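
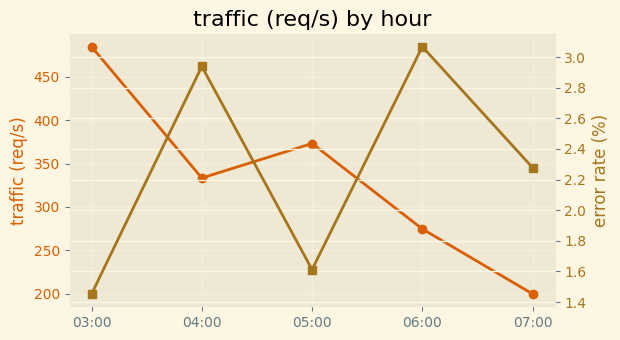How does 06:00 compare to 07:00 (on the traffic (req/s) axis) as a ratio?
06:00 ≈ 275, 07:00 ≈ 200; 275/200 ≈ 1.38.

≈ 1.38×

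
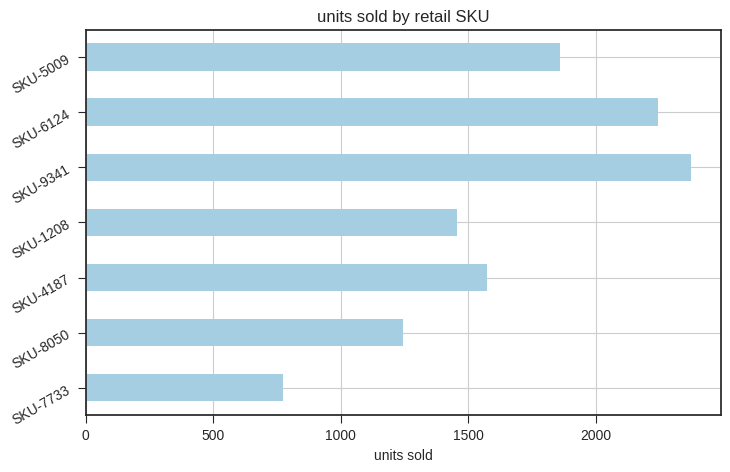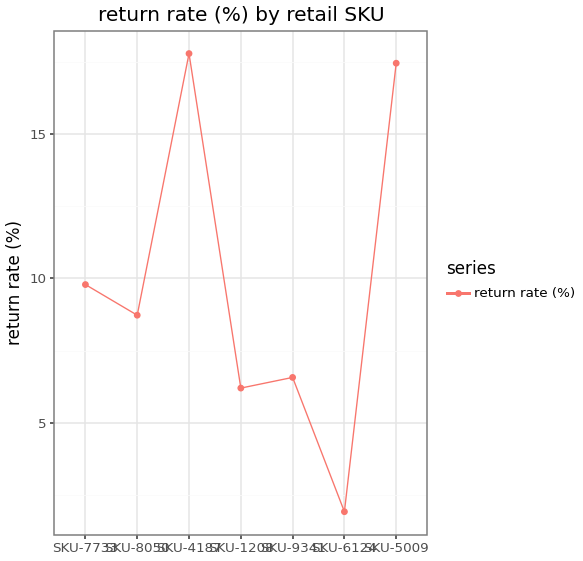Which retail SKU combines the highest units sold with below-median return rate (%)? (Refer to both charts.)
SKU-9341

Chart 2 median return rate (%) ≈ 8; below-median retail SKUs: SKU-1208, SKU-9341, SKU-6124. Among those, SKU-9341 has the highest units sold (≈ 2500).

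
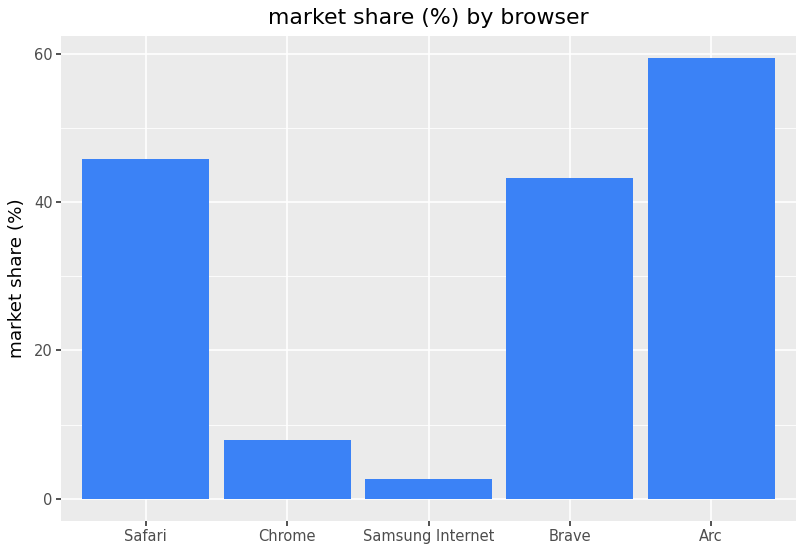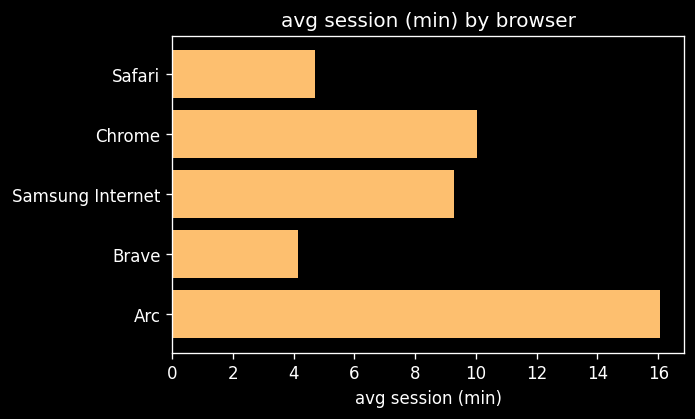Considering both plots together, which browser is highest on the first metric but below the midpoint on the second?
Chart 2 median avg session (min) ≈ 10; below-median browsers: Safari, Brave. Among those, Safari has the highest market share (%) (≈ 50).

Safari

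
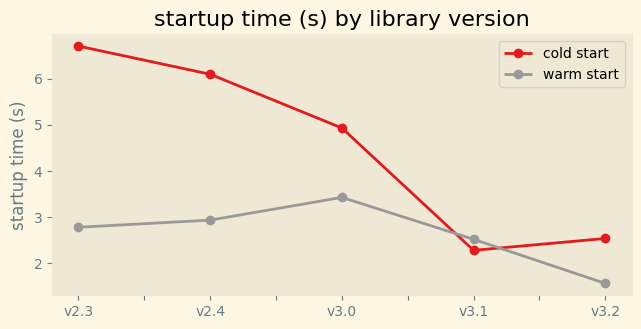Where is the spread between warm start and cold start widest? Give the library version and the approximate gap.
v2.3: warm start ≈ 3.0, cold start ≈ 6.5 → gap ≈ 3.5. Next-largest (v2.4) is only ≈ 3.0.

v2.3, ≈ 3.5 s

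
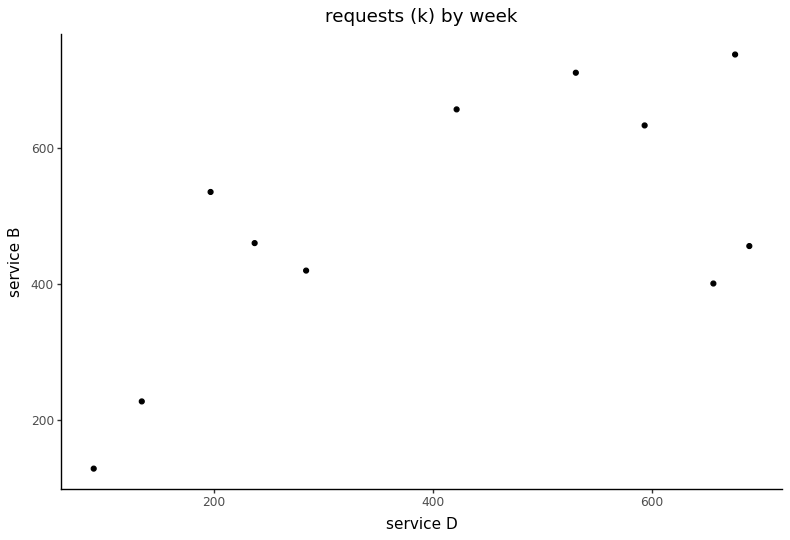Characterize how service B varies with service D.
Points are positively correlated; moderate (|r| ≈ 0.6).

positive, moderate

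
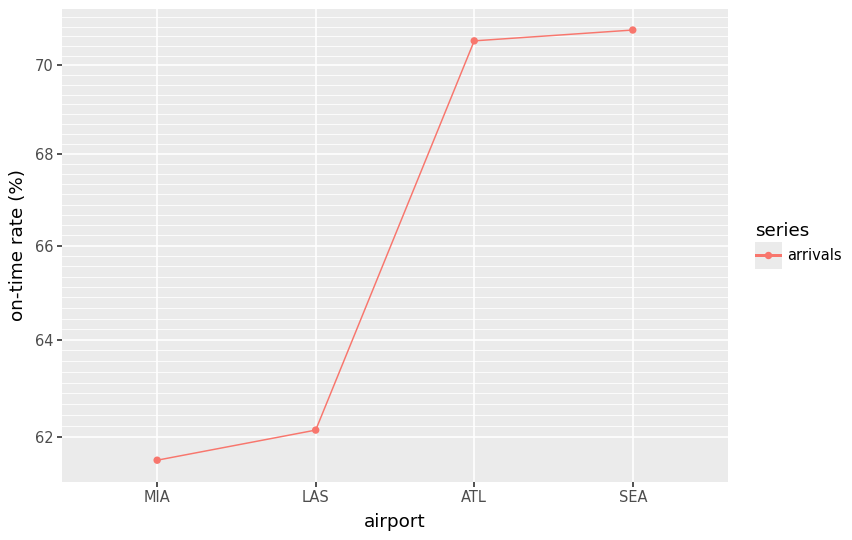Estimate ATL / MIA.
ATL ≈ 71, MIA ≈ 62; 71/62 ≈ 1.15.

≈ 1.15×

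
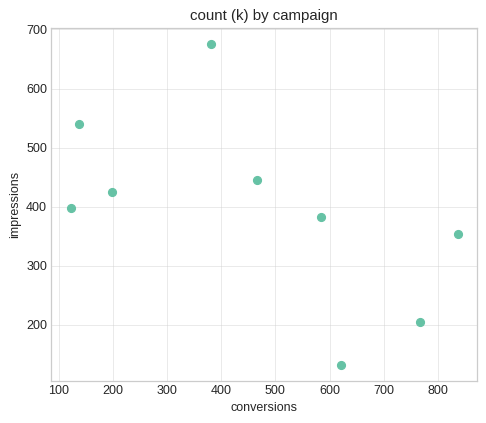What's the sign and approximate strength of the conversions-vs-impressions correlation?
negative, moderate

Points are negatively correlated; moderate (|r| ≈ 0.6).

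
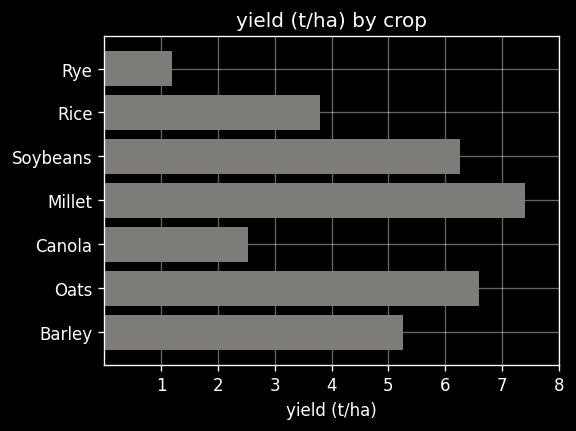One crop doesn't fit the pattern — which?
Rye

Rye ≈ 1; the rest sit between ≈ 3 and ≈ 7.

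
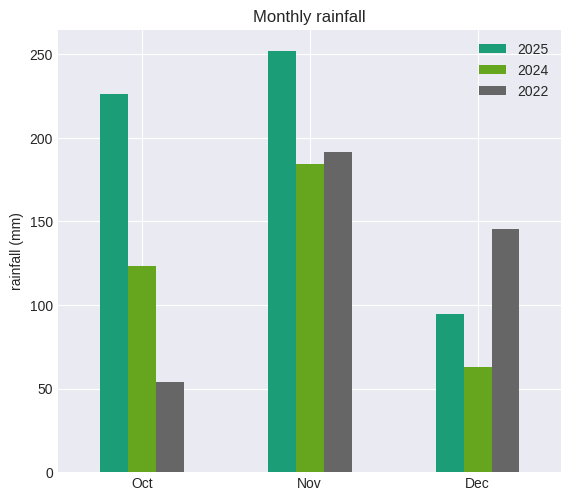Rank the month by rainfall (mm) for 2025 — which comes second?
Oct

Top 3 for 2025: Nov ≈ 250, Oct ≈ 225, Dec ≈ 100.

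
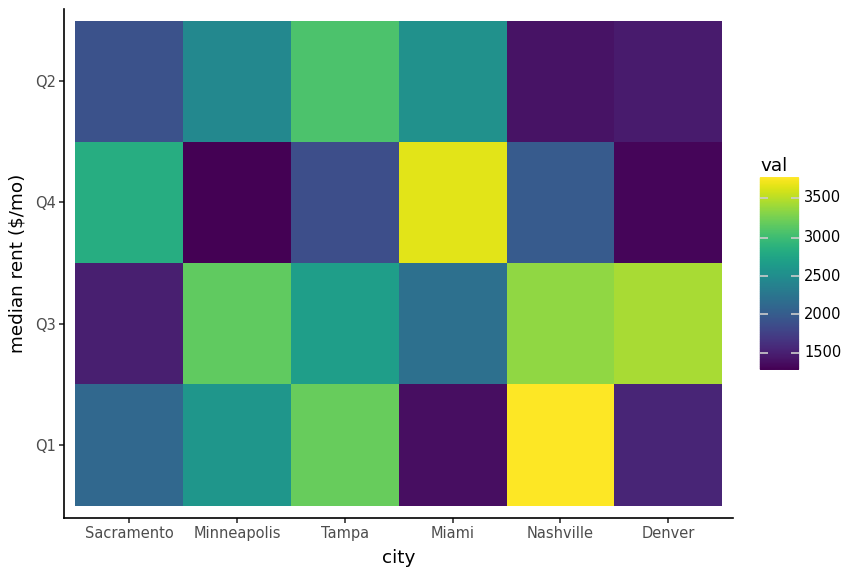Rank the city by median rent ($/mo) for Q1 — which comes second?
Tampa

Top 3 for Q1: Nashville ≈ 4000, Tampa ≈ 3000, Minneapolis ≈ 2500.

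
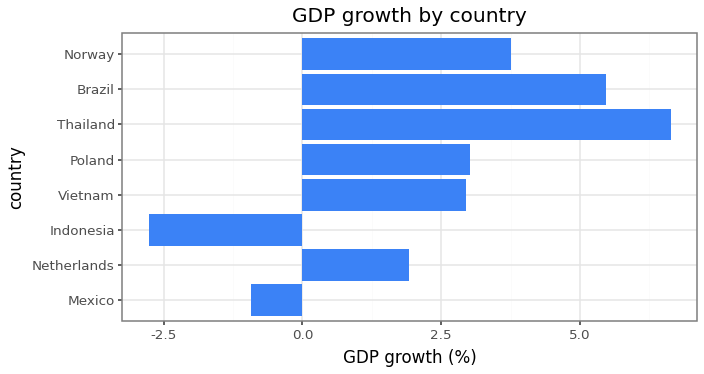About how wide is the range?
Max Thailand ≈ 7, min Indonesia ≈ -3; range ≈ 10.

≈ 10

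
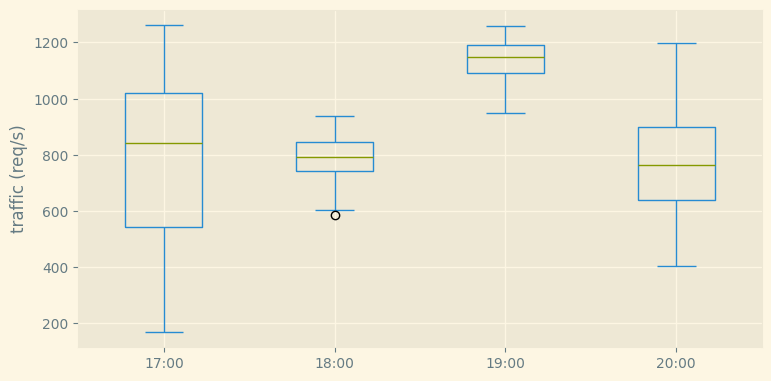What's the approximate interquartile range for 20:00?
Q3 ≈ 900, Q1 ≈ 650; IQR ≈ 250.

≈ 250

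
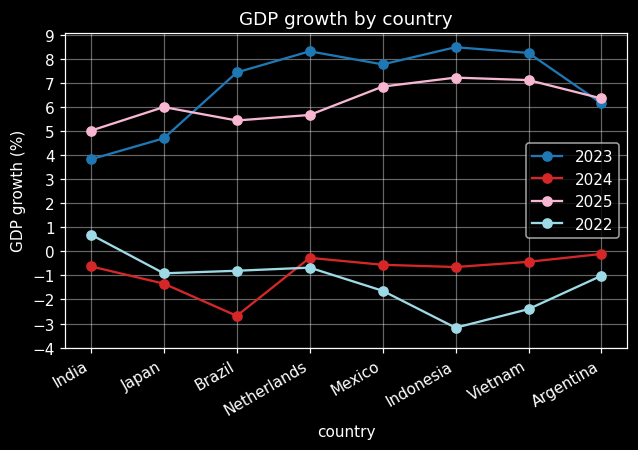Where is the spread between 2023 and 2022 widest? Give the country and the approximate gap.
Indonesia, ≈ 12 %

Indonesia: 2023 ≈ 9, 2022 ≈ -3 → gap ≈ 12. Next-largest (Vietnam) is only ≈ 10.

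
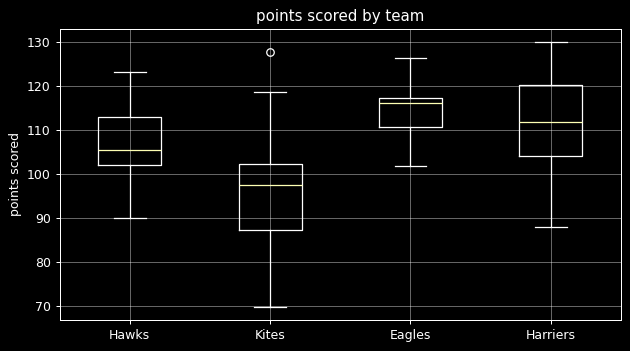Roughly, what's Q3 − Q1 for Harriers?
≈ 16

Q3 ≈ 120, Q1 ≈ 104; IQR ≈ 16.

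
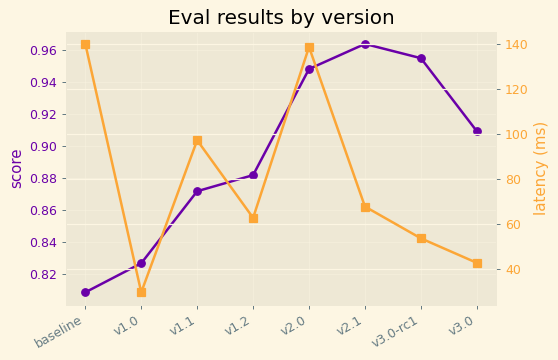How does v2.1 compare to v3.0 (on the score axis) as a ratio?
v2.1 ≈ 0.96, v3.0 ≈ 0.90; 0.96/0.90 ≈ 1.07.

≈ 1.07×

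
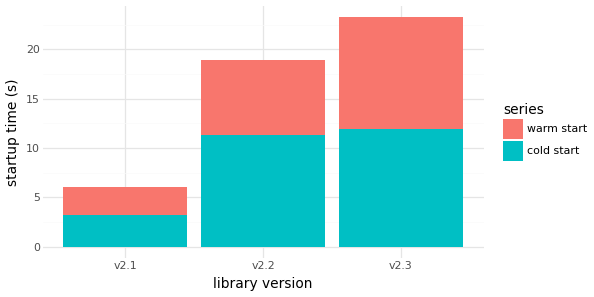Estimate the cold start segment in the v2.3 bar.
≈ 12

cold start top ≈ 12, bottom ≈ 0; segment ≈ 12.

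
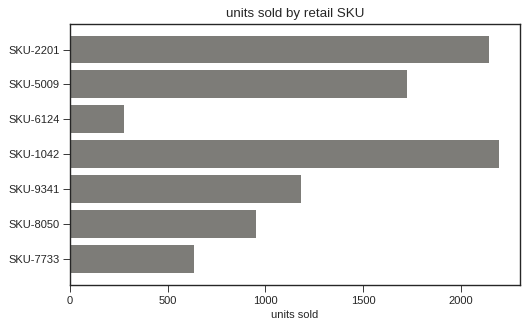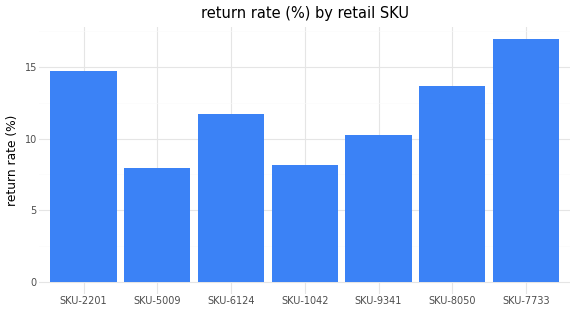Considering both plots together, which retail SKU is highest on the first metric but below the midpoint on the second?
Chart 2 median return rate (%) ≈ 12; below-median retail SKUs: SKU-5009, SKU-1042, SKU-9341. Among those, SKU-1042 has the highest units sold (≈ 2000).

SKU-1042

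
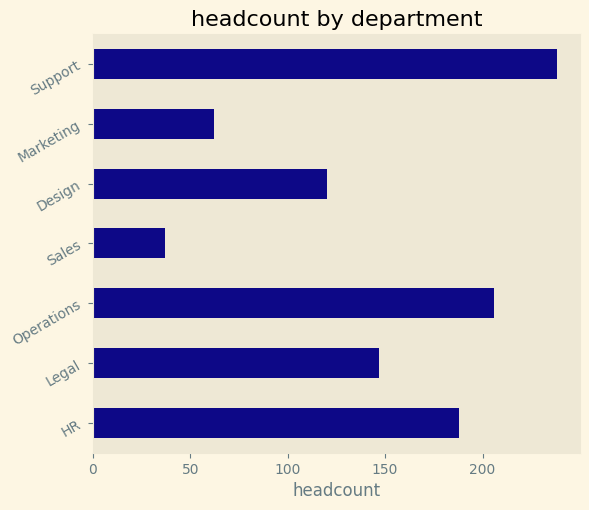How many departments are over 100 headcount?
Above 100: HR, Legal, Operations, Design, Support.

5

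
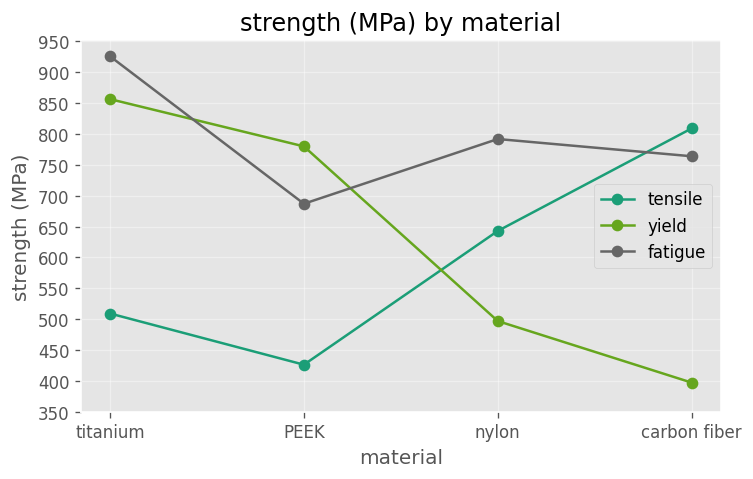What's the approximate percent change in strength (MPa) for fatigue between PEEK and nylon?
≈ +14.3%

PEEK ≈ 700, nylon ≈ 800; (800 − 700) / 700 ≈ +14.3%.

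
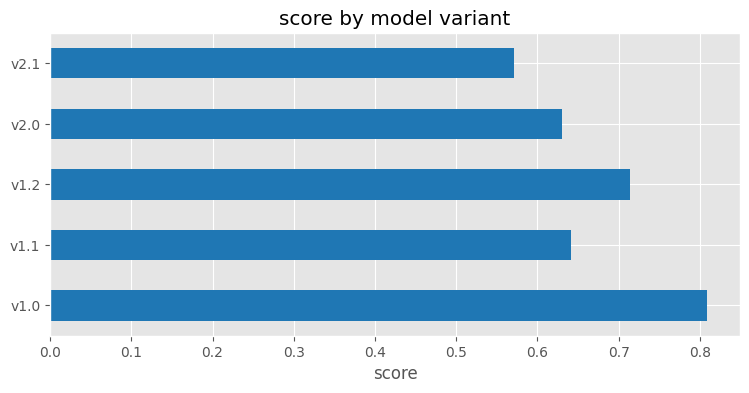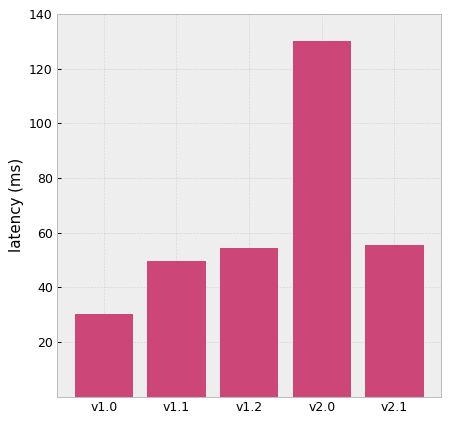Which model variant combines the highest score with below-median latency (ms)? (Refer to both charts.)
Chart 2 median latency (ms) ≈ 60; below-median model variants: v1.0, v1.1. Among those, v1.0 has the highest score (≈ 0.8).

v1.0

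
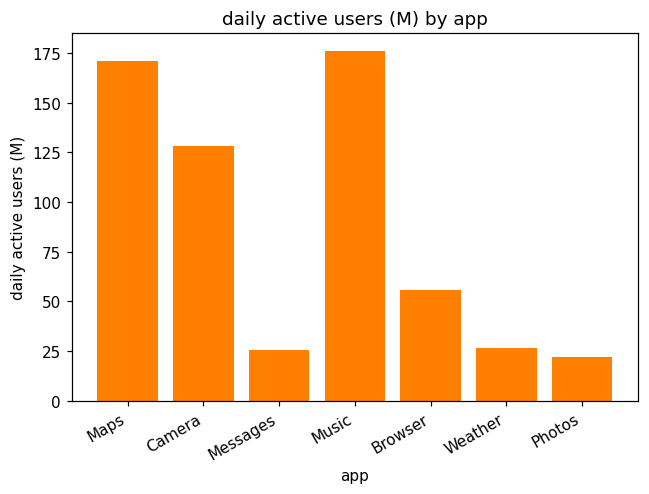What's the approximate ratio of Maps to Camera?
≈ 1.5×

Maps ≈ 180, Camera ≈ 120; 180/120 ≈ 1.5.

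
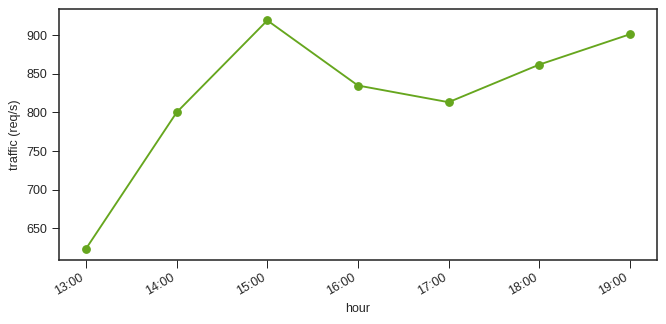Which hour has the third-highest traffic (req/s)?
18:00

Top 4: 15:00 ≈ 925, 19:00 ≈ 900, 18:00 ≈ 850, 16:00 ≈ 825.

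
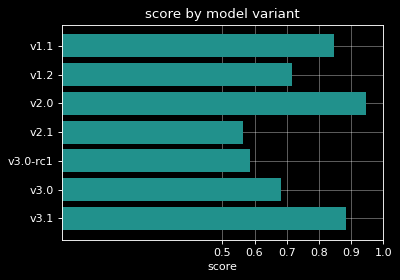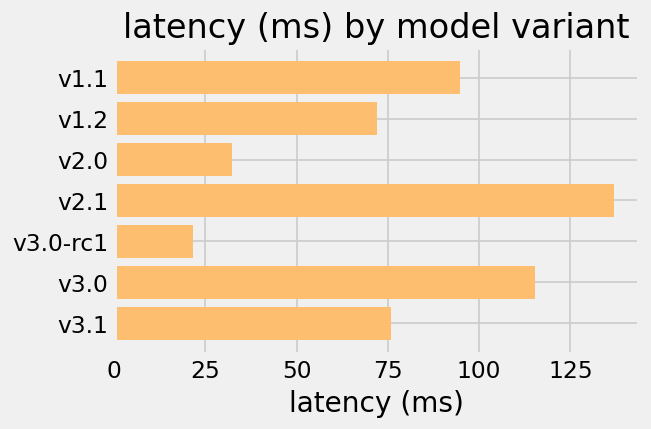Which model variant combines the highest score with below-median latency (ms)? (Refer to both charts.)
v2.0

Chart 2 median latency (ms) ≈ 80; below-median model variants: v1.2, v2.0, v3.0-rc1. Among those, v2.0 has the highest score (≈ 0.9).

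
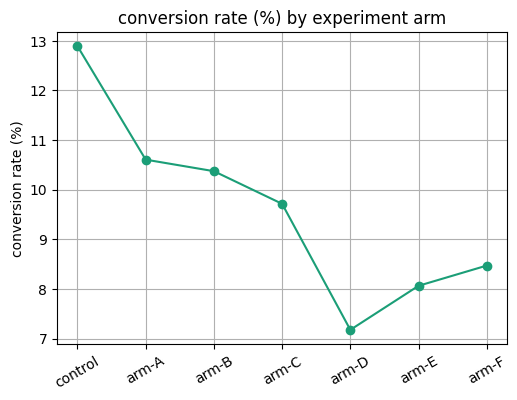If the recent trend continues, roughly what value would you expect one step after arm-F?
≈ 9.25

Last three: 7.0, 8.0, 8.5 → slope ≈ 0.75/step → next ≈ 9.25.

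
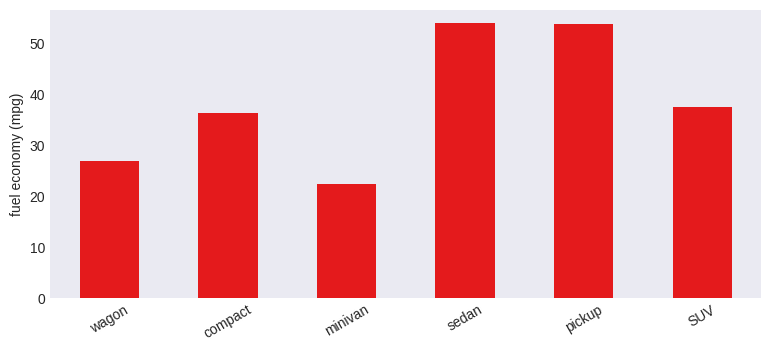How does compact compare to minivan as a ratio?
≈ 1.75×

compact ≈ 35, minivan ≈ 20; 35/20 ≈ 1.75.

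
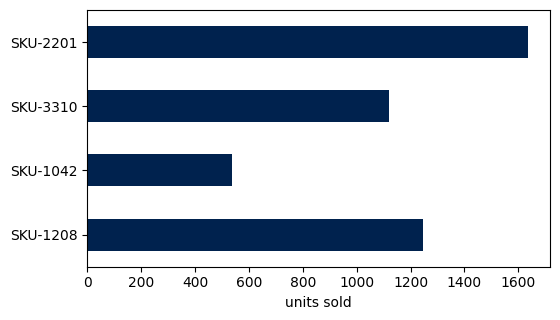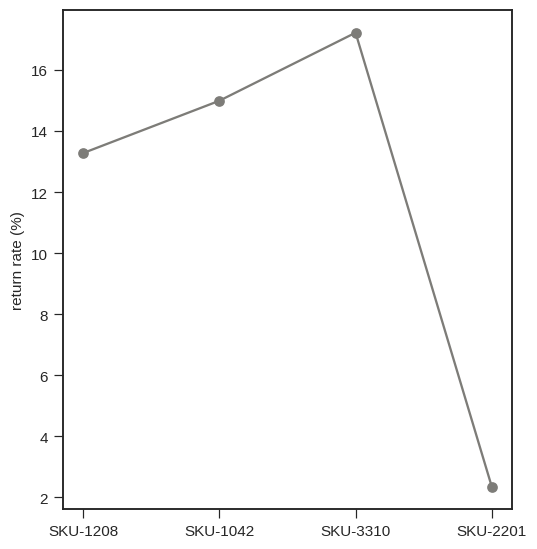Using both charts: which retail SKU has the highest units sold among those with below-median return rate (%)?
SKU-2201

Chart 2 median return rate (%) ≈ 14; below-median retail SKUs: SKU-1208, SKU-2201. Among those, SKU-2201 has the highest units sold (≈ 1600).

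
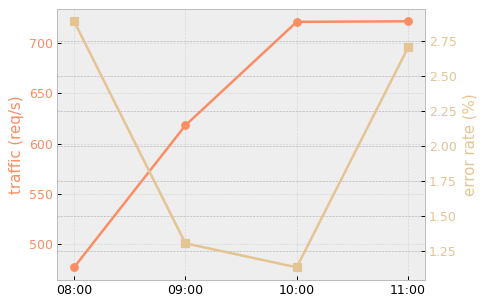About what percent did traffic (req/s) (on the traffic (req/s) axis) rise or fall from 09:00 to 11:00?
09:00 ≈ 625, 11:00 ≈ 725; (725 − 625) / 625 ≈ +16%.

≈ +16%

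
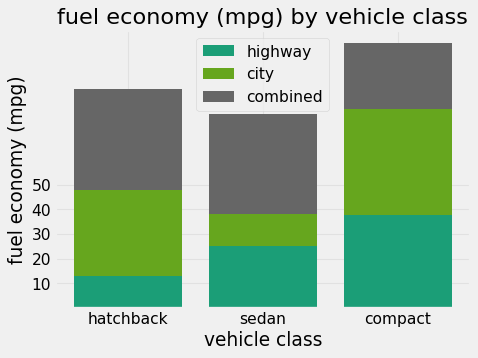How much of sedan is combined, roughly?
≈ 40

combined top ≈ 80, bottom ≈ 40; segment ≈ 40.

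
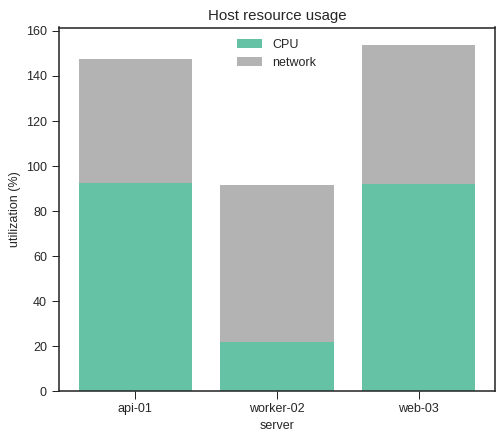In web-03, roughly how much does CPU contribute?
CPU top ≈ 100, bottom ≈ 0; segment ≈ 100.

≈ 100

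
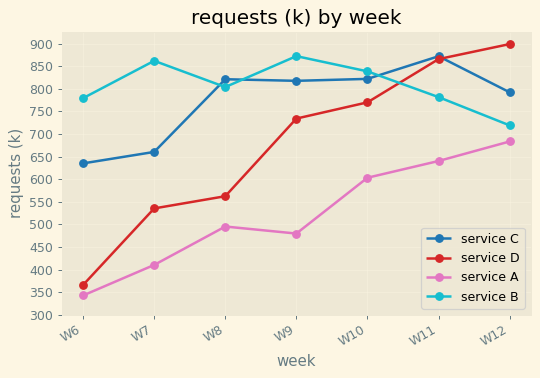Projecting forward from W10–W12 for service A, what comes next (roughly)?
≈ 750

Last three: 600, 650, 700 → slope ≈ 50/step → next ≈ 750.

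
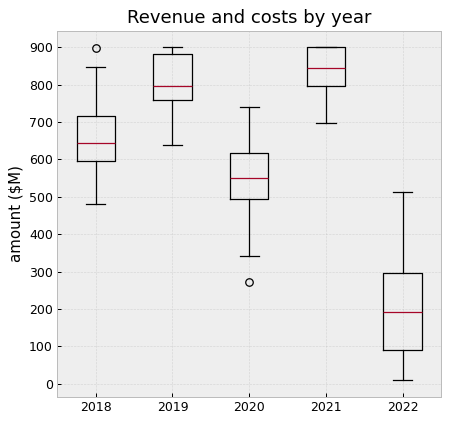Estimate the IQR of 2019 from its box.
≈ 100

Q3 ≈ 900, Q1 ≈ 800; IQR ≈ 100.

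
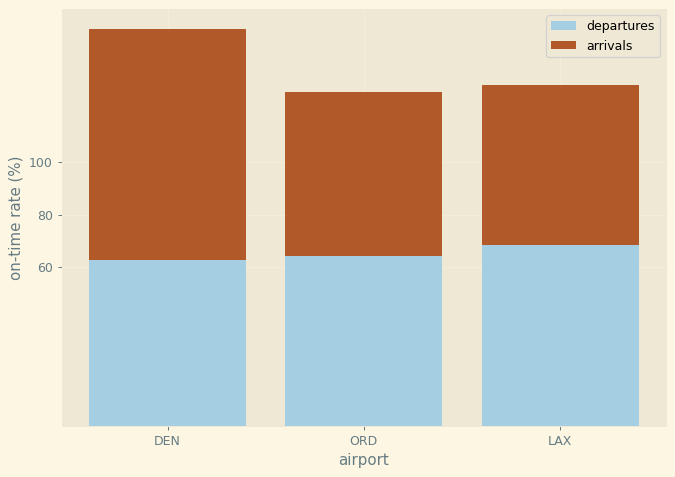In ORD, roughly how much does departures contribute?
departures top ≈ 60, bottom ≈ 0; segment ≈ 60.

≈ 60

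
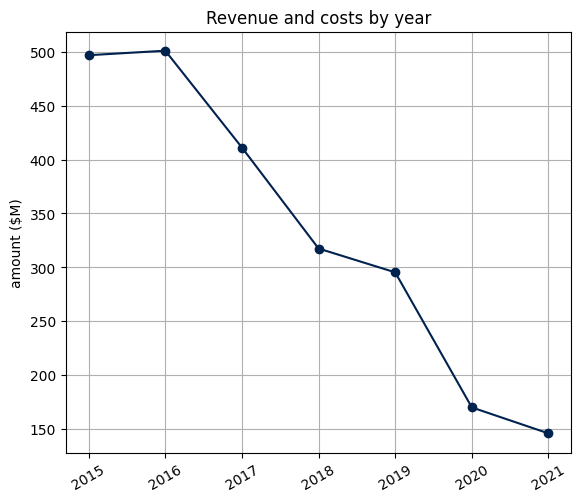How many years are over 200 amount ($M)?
5

Above 200: 2015, 2016, 2017, 2018, 2019.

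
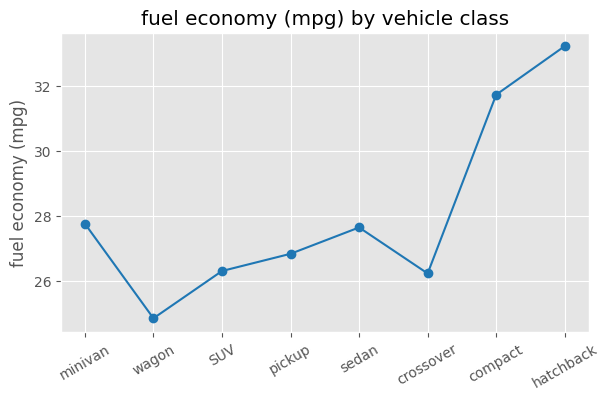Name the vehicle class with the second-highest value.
compact

Top 3: hatchback ≈ 33, compact ≈ 32, minivan ≈ 28.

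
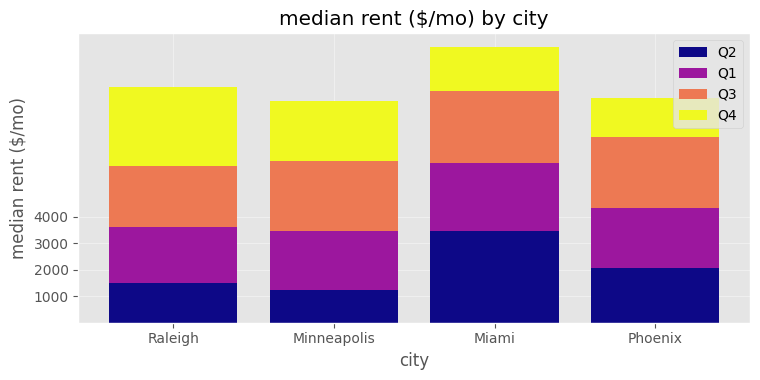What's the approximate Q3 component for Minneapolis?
Q3 top ≈ 6000, bottom ≈ 3000; segment ≈ 3000.

≈ 3000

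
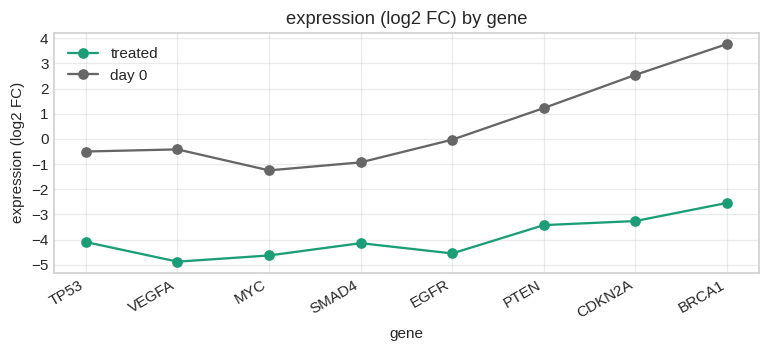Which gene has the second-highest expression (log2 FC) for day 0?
CDKN2A

Top 3 for day 0: BRCA1 ≈ 4, CDKN2A ≈ 3, PTEN ≈ 1.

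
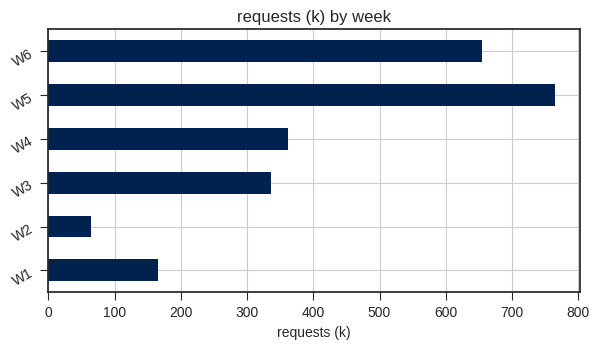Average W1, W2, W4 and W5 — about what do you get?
≈ 375

(200 + 100 + 400 + 800) / 4 ≈ 375.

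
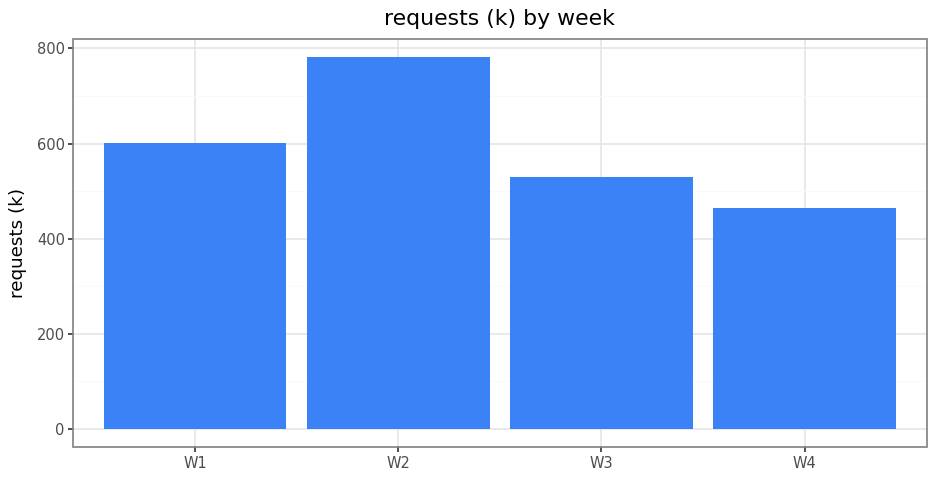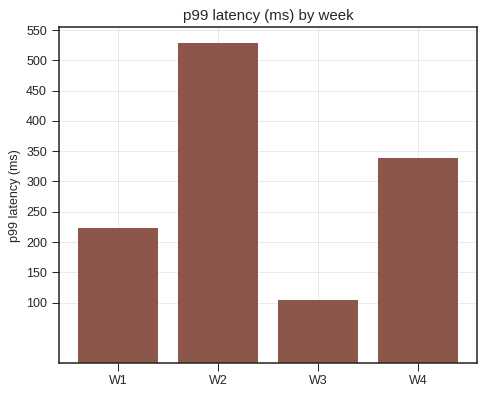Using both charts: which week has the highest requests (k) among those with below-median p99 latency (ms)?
W1

Chart 2 median p99 latency (ms) ≈ 300; below-median weeks: W1, W3. Among those, W1 has the highest requests (k) (≈ 600).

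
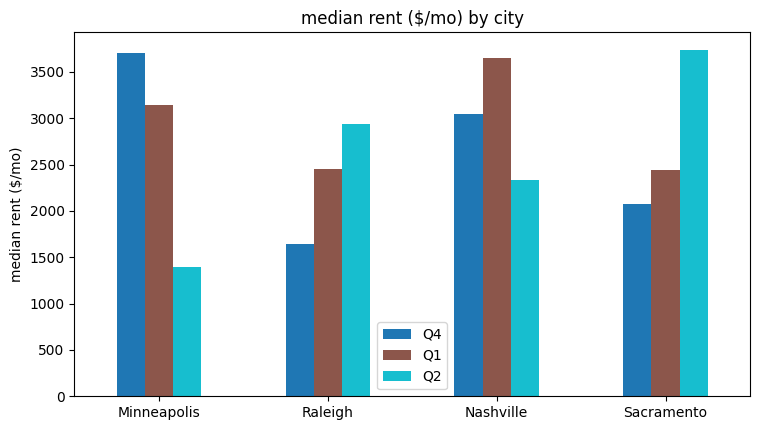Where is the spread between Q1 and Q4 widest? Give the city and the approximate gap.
Raleigh, ≈ 1000 $/mo

Raleigh: Q1 ≈ 2500, Q4 ≈ 1500 → gap ≈ 1000. Next-largest (Nashville) is only ≈ 500.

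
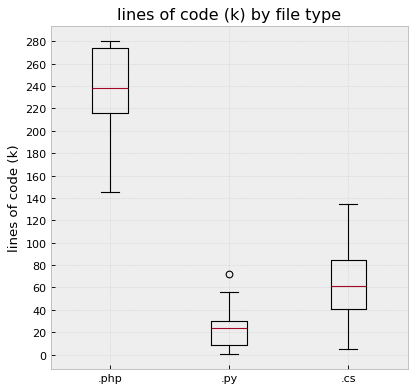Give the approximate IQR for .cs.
≈ 40

Q3 ≈ 80, Q1 ≈ 40; IQR ≈ 40.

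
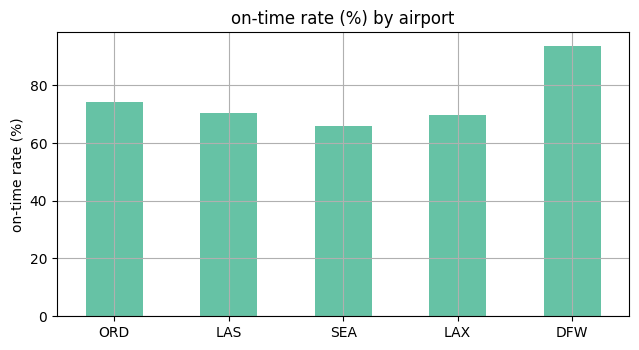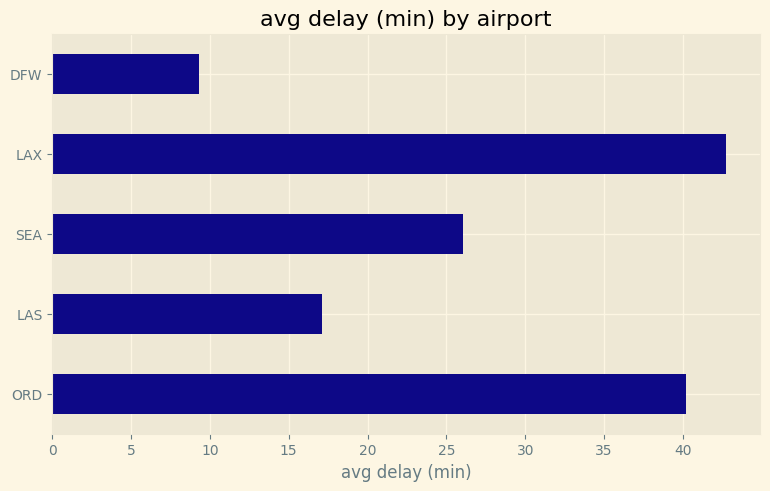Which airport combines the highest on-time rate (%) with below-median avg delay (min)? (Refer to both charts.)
Chart 2 median avg delay (min) ≈ 25; below-median airports: LAS, DFW. Among those, DFW has the highest on-time rate (%) (≈ 90).

DFW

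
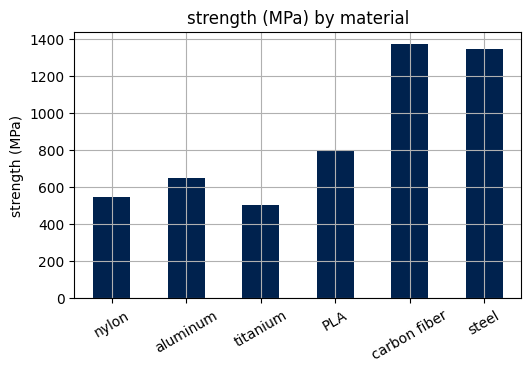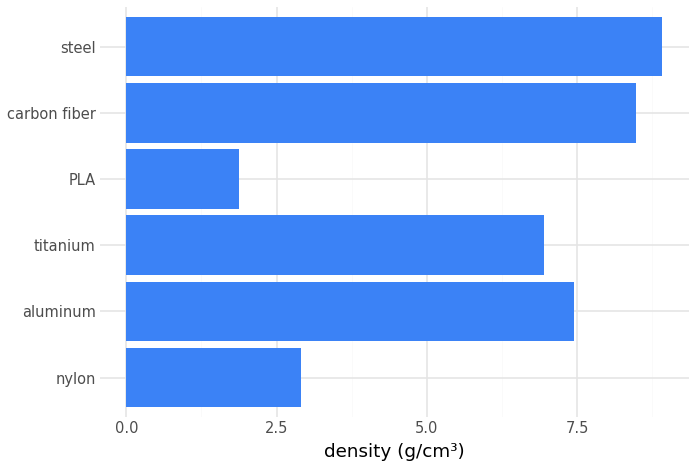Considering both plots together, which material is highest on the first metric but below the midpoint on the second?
PLA

Chart 2 median density (g/cm³) ≈ 7; below-median materials: nylon, titanium, PLA. Among those, PLA has the highest strength (MPa) (≈ 800).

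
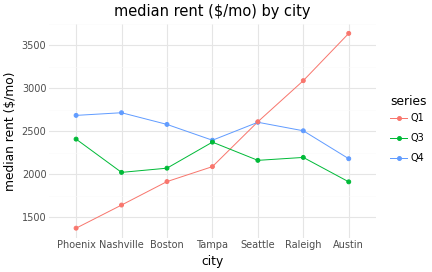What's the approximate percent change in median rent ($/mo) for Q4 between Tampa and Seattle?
Tampa ≈ 2400, Seattle ≈ 2600; (2600 − 2400) / 2400 ≈ +8.3%.

≈ +8.3%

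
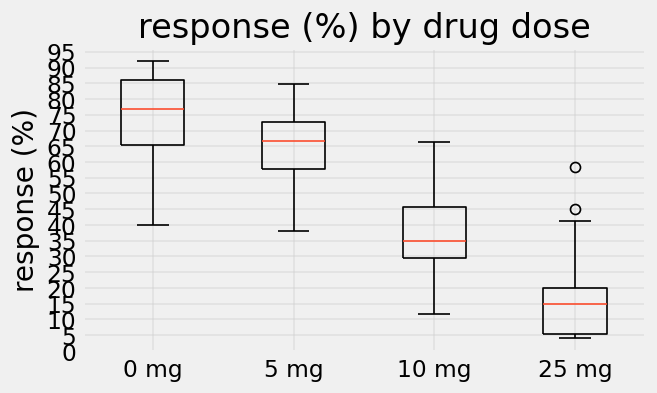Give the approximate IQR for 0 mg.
Q3 ≈ 85, Q1 ≈ 65; IQR ≈ 20.

≈ 20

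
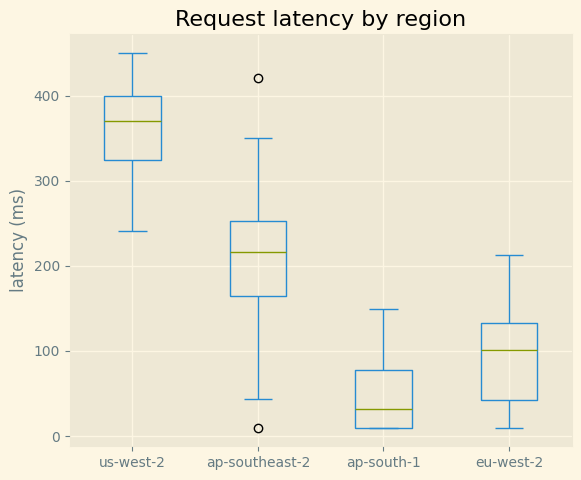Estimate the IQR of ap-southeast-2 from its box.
≈ 100

Q3 ≈ 250, Q1 ≈ 150; IQR ≈ 100.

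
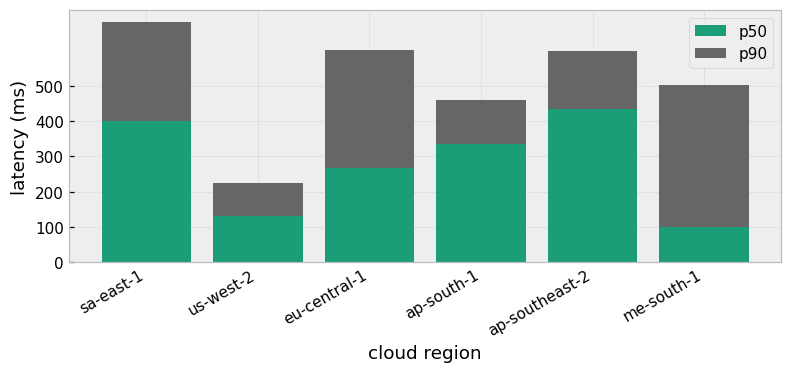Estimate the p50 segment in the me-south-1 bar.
p50 top ≈ 100, bottom ≈ 0; segment ≈ 100.

≈ 100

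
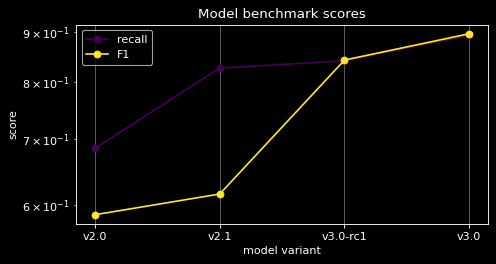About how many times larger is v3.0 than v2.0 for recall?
≈ 1.29×

v3.0 ≈ 0.90, v2.0 ≈ 0.70; 0.90/0.70 ≈ 1.29.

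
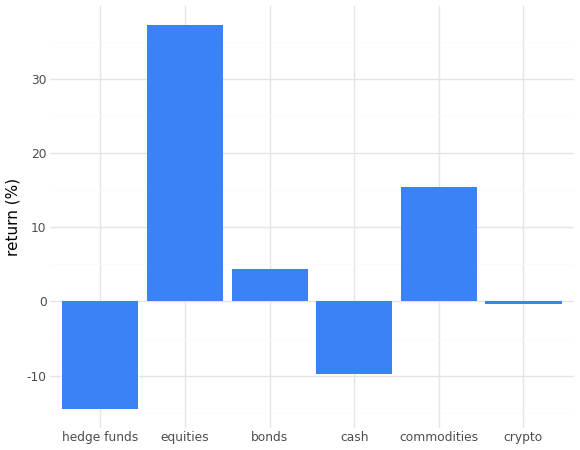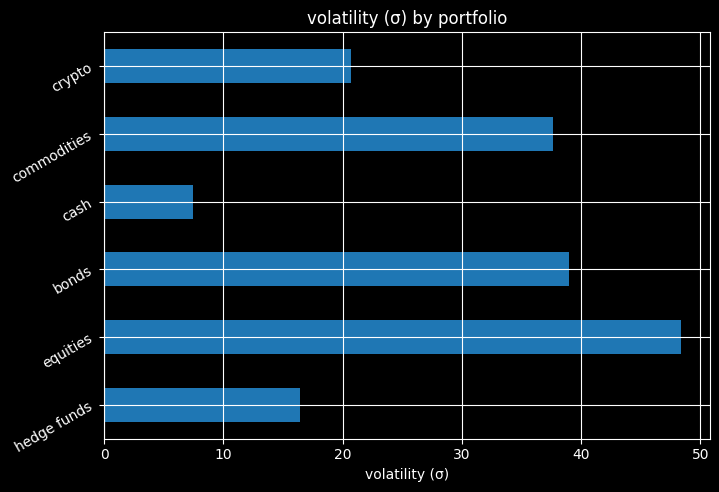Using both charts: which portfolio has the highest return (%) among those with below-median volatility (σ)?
crypto

Chart 2 median volatility (σ) ≈ 30; below-median portfolios: hedge funds, cash, crypto. Among those, crypto has the highest return (%) (≈ 0).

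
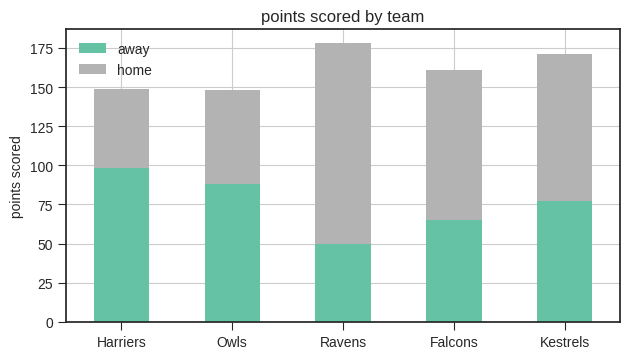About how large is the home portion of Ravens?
≈ 140

home top ≈ 180, bottom ≈ 40; segment ≈ 140.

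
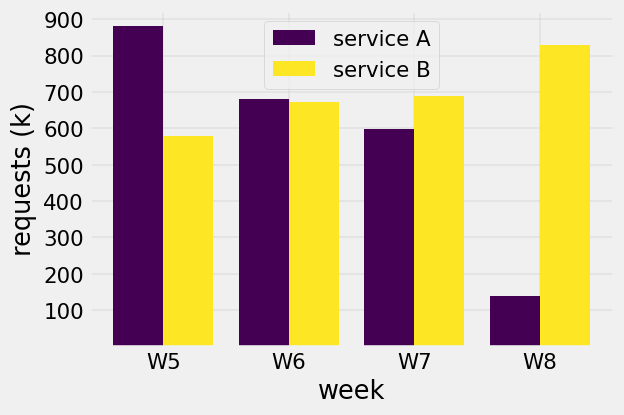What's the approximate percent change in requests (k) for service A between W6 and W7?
W6 ≈ 700, W7 ≈ 600; (600 − 700) / 700 ≈ -14.3%.

≈ -14.3%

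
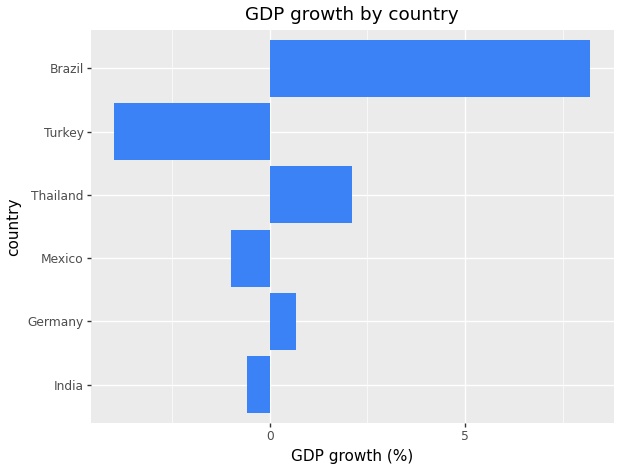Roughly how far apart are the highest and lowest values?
≈ 12

Max Brazil ≈ 8, min Turkey ≈ -4; range ≈ 12.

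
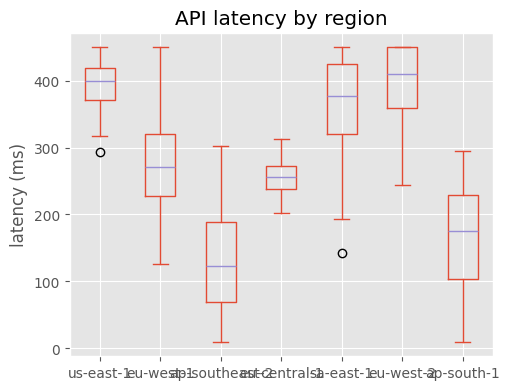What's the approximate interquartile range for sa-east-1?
Q3 ≈ 425, Q1 ≈ 325; IQR ≈ 100.

≈ 100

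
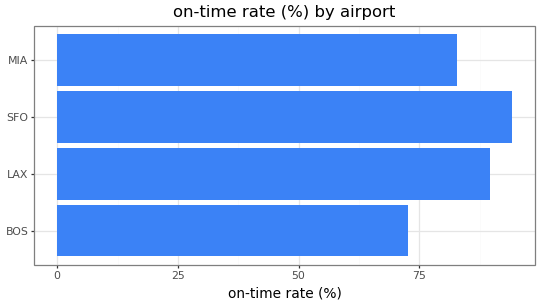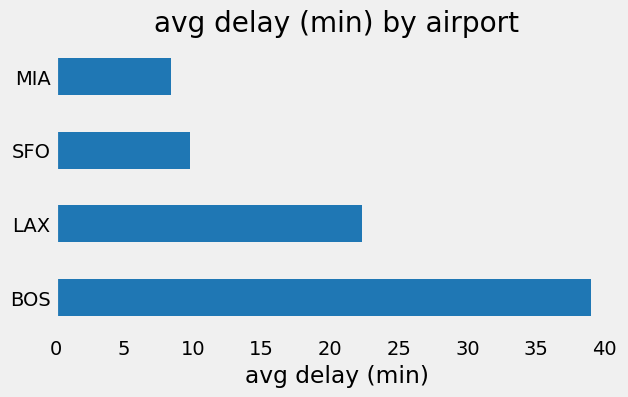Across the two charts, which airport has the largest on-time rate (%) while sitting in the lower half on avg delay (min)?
Chart 2 median avg delay (min) ≈ 15; below-median airports: SFO, MIA. Among those, SFO has the highest on-time rate (%) (≈ 90).

SFO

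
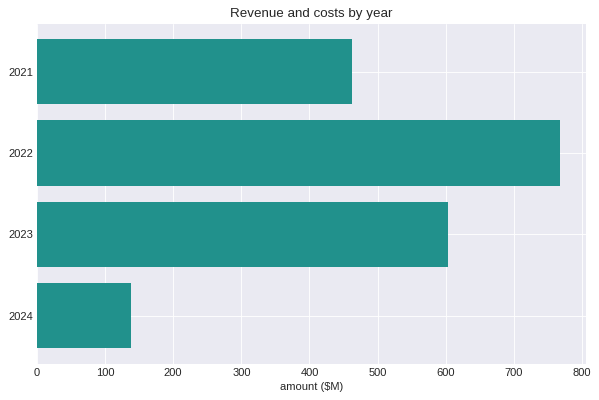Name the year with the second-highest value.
2023

Top 3: 2022 ≈ 800, 2023 ≈ 600, 2021 ≈ 500.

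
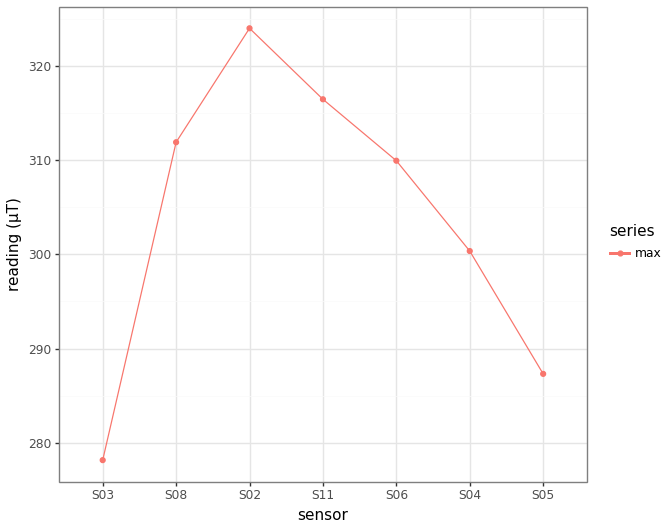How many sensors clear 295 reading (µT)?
Above 295: S08, S02, S11, S06, S04.

5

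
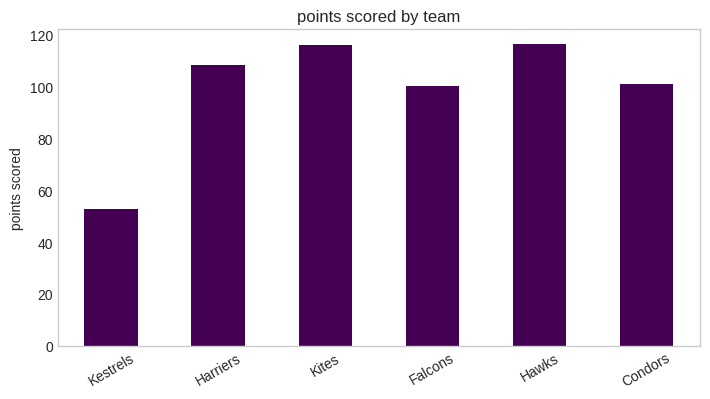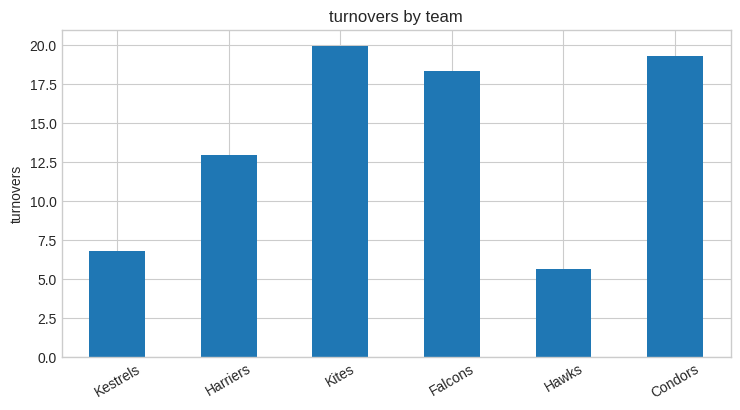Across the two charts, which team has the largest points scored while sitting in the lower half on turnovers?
Chart 2 median turnovers ≈ 16; below-median teams: Kestrels, Harriers, Hawks. Among those, Hawks has the highest points scored (≈ 120).

Hawks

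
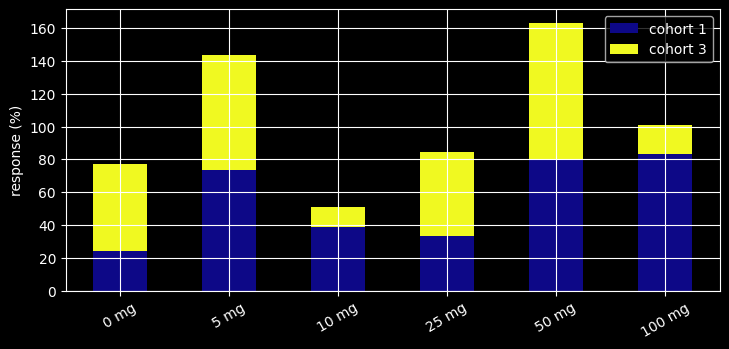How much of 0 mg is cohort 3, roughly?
cohort 3 top ≈ 80, bottom ≈ 20; segment ≈ 60.

≈ 60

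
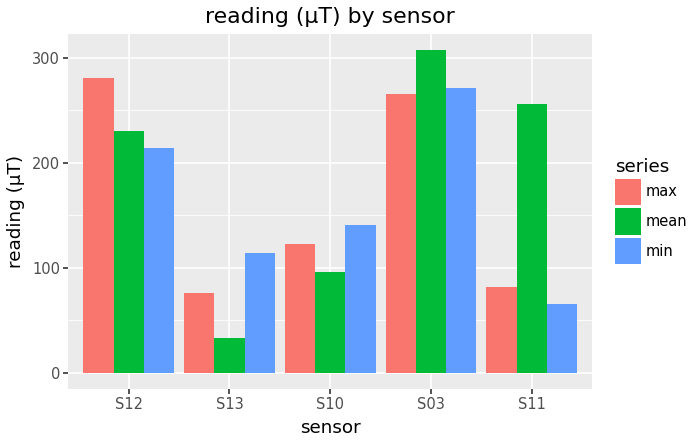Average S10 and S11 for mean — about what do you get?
(100 + 250) / 2 ≈ 175.

≈ 175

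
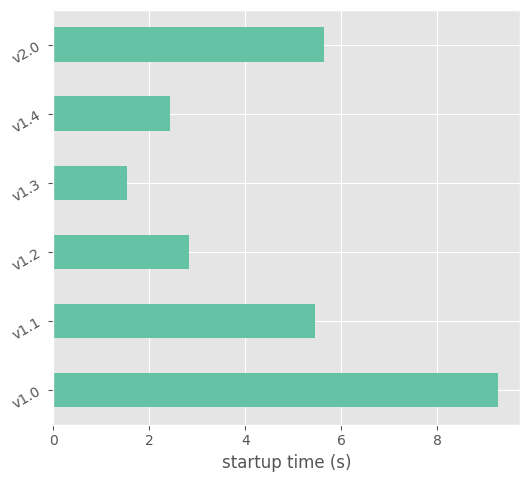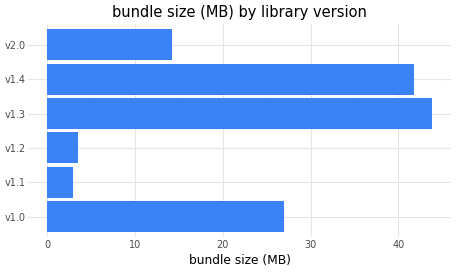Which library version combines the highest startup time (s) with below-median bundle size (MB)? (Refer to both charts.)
Chart 2 median bundle size (MB) ≈ 20; below-median library versions: v1.1, v1.2, v2.0. Among those, v2.0 has the highest startup time (s) (≈ 6).

v2.0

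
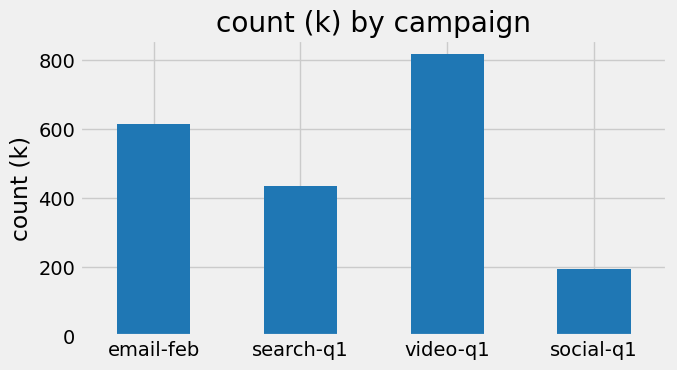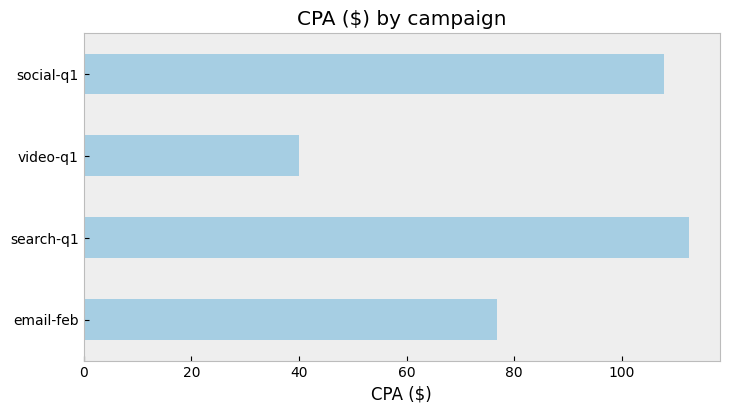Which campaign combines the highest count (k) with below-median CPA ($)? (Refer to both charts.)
video-q1

Chart 2 median CPA ($) ≈ 100; below-median campaigns: email-feb, video-q1. Among those, video-q1 has the highest count (k) (≈ 800).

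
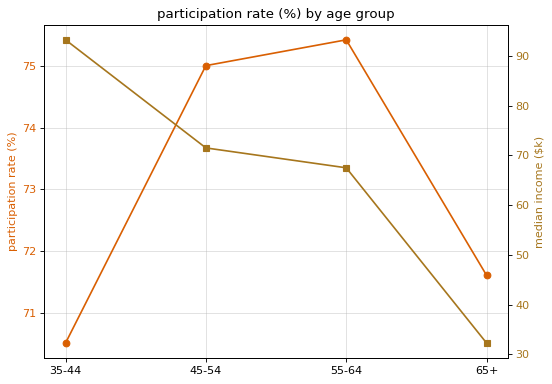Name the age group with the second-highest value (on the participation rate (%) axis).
Top 3 (on the participation rate (%) axis): 55-64 ≈ 75.5, 45-54 ≈ 75.0, 65+ ≈ 71.5.

45-54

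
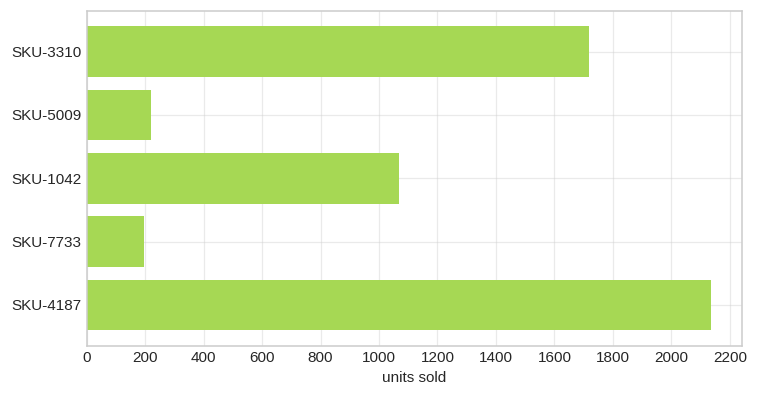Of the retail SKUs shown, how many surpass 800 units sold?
3

Above 800: SKU-3310, SKU-1042, SKU-4187.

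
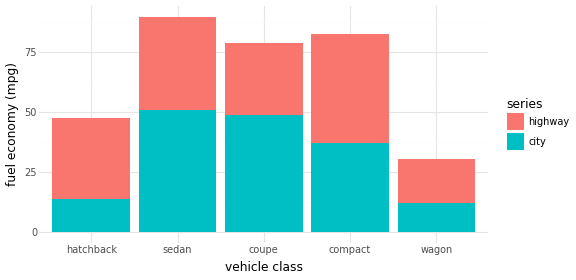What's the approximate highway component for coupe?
highway top ≈ 80, bottom ≈ 50; segment ≈ 30.

≈ 30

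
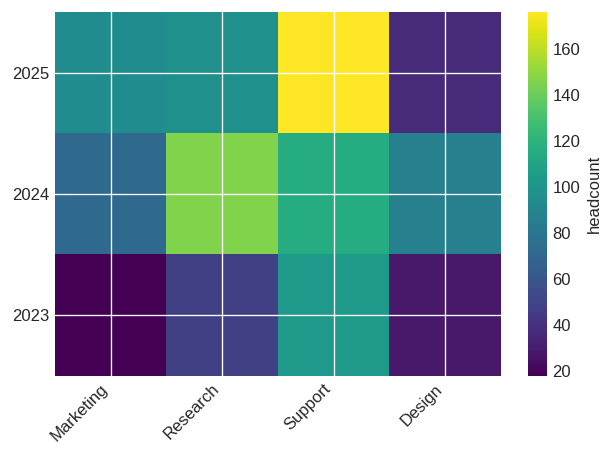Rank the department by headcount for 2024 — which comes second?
Top 3 for 2024: Research ≈ 140, Support ≈ 120, Design ≈ 80.

Support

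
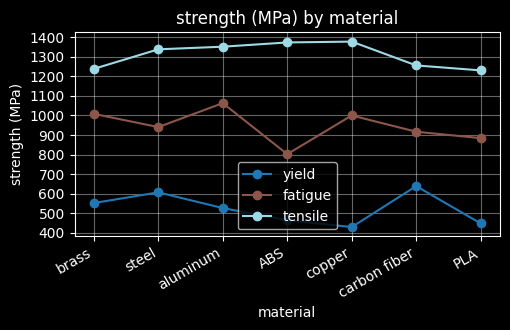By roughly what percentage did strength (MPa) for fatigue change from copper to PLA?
≈ -10%

copper ≈ 1000, PLA ≈ 900; (900 − 1000) / 1000 ≈ -10%.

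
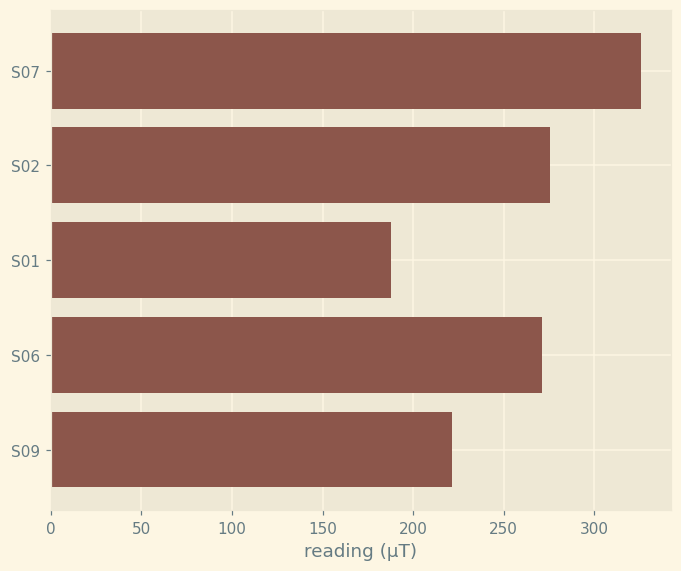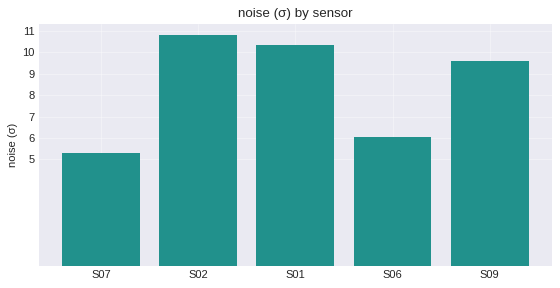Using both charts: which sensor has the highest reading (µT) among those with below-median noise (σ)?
Chart 2 median noise (σ) ≈ 10; below-median sensors: S07, S06. Among those, S07 has the highest reading (µT) (≈ 350).

S07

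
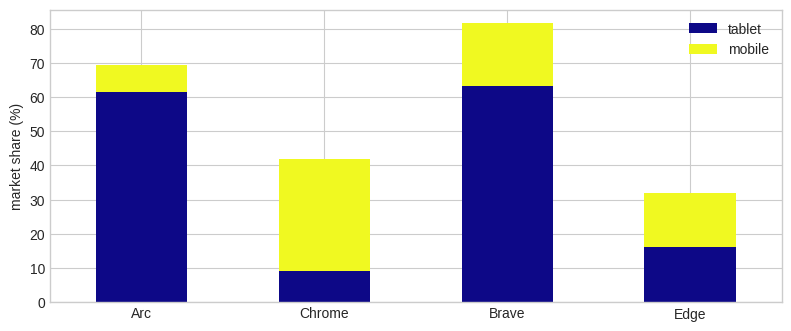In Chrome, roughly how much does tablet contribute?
tablet top ≈ 10, bottom ≈ 0; segment ≈ 10.

≈ 10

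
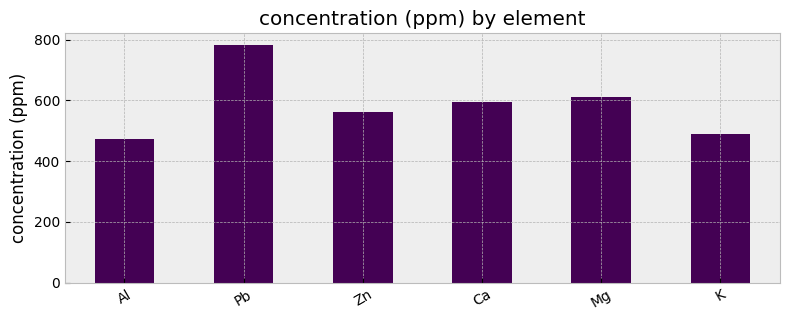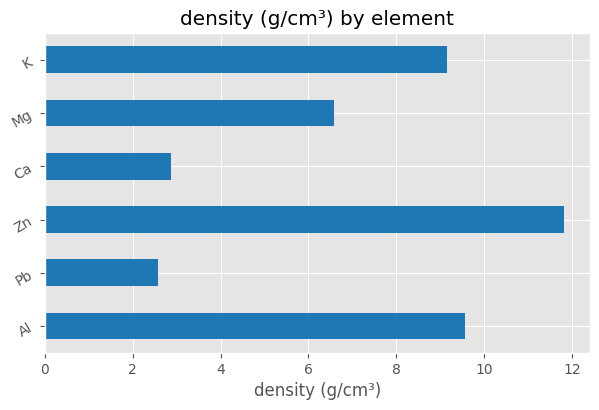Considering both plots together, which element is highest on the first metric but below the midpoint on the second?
Chart 2 median density (g/cm³) ≈ 8; below-median elements: Pb, Ca, Mg. Among those, Pb has the highest concentration (ppm) (≈ 800).

Pb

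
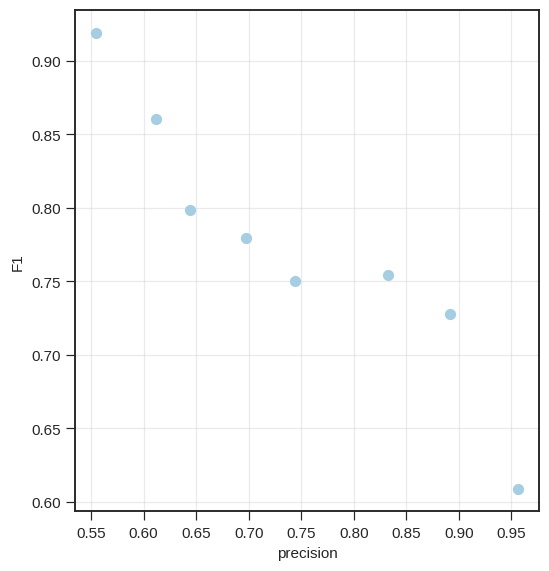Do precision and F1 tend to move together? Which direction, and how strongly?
negative, strong

Points are negatively correlated; strong (|r| ≈ 0.9).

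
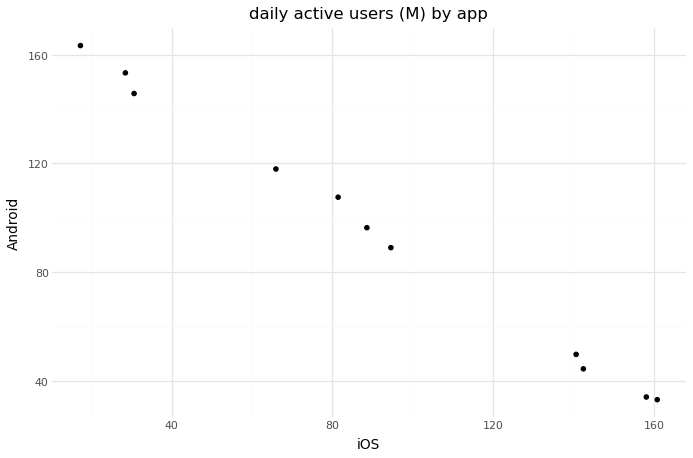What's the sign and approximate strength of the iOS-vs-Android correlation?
Points are negatively correlated; strong (|r| ≈ 1.0).

negative, strong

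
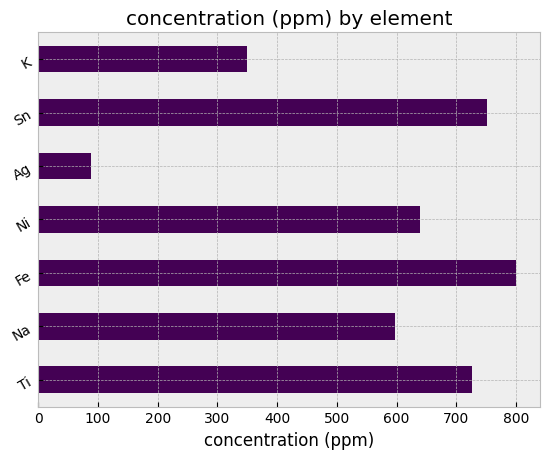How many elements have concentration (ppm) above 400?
5

Above 400: Ti, Na, Fe, Ni, Sn.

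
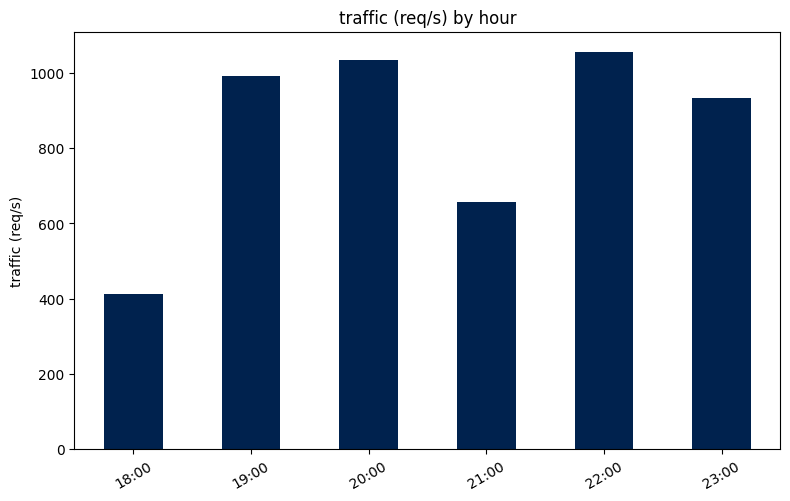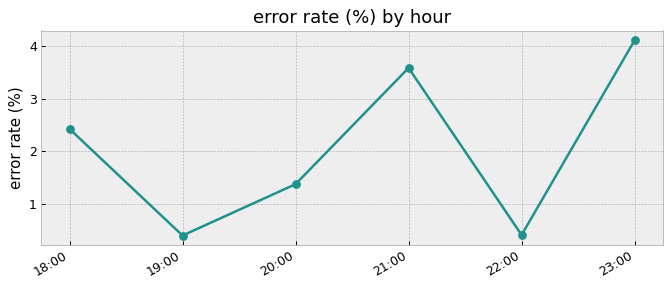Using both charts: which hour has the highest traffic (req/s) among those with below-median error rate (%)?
Chart 2 median error rate (%) ≈ 2; below-median hours: 19:00, 20:00, 22:00. Among those, 22:00 has the highest traffic (req/s) (≈ 1100).

22:00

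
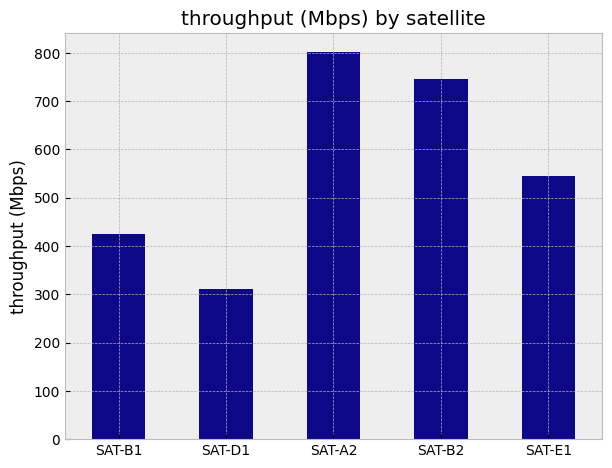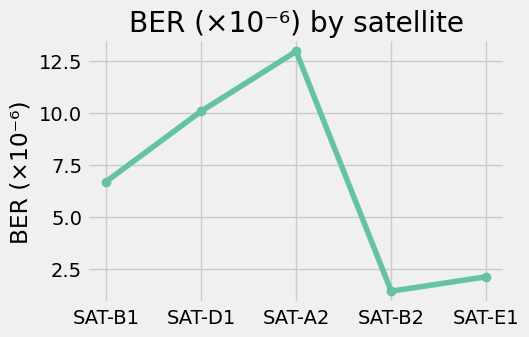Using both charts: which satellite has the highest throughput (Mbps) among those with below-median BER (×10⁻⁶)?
SAT-B2

Chart 2 median BER (×10⁻⁶) ≈ 6; below-median satellites: SAT-B2, SAT-E1. Among those, SAT-B2 has the highest throughput (Mbps) (≈ 700).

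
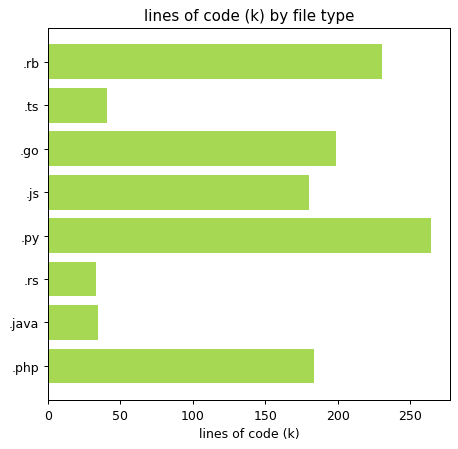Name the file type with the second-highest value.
Top 3: .py ≈ 275, .rb ≈ 225, .go ≈ 200.

.rb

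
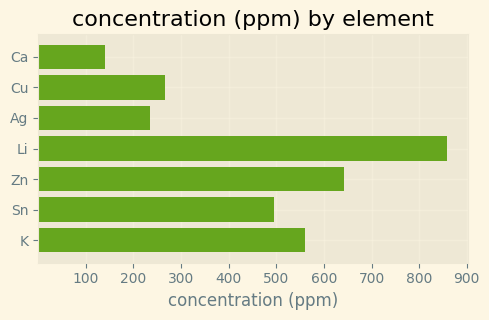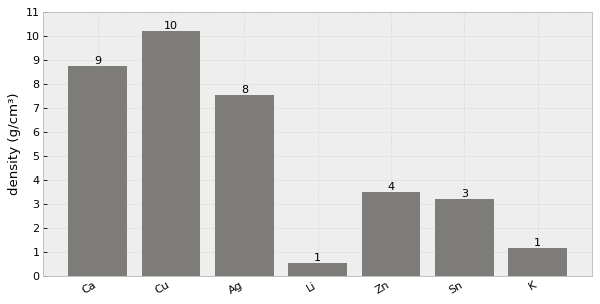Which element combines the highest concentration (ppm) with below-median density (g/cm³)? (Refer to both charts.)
Chart 2 median density (g/cm³) ≈ 4; below-median elements: Li, Sn, K. Among those, Li has the highest concentration (ppm) (≈ 900).

Li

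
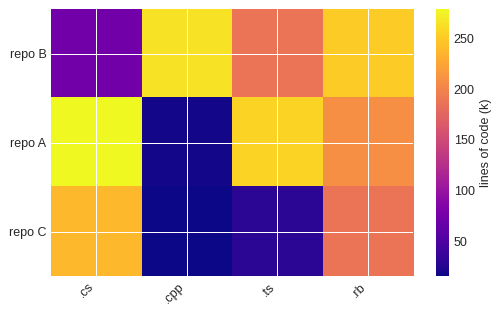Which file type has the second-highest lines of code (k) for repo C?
Top 3 for repo C: .cs ≈ 250, .rb ≈ 200, .ts ≈ 25.

.rb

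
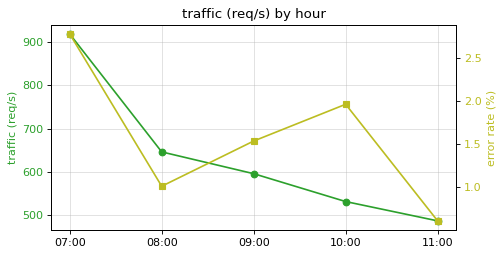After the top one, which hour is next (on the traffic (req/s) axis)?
08:00

Top 3 (on the traffic (req/s) axis): 07:00 ≈ 900, 08:00 ≈ 650, 09:00 ≈ 600.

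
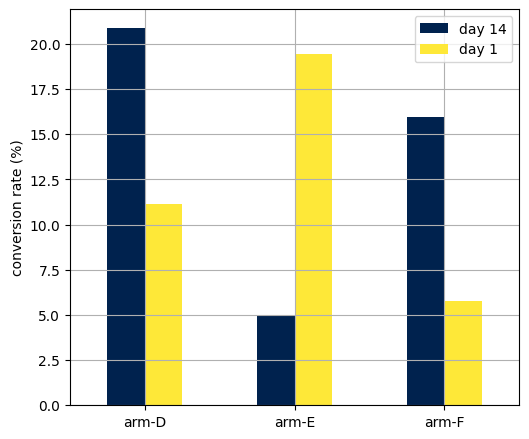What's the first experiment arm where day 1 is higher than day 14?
arm-D: day 1 ≈ 12 vs day 14 ≈ 20 (not yet); arm-E: day 1 ≈ 20 vs day 14 ≈ 4 (first crossover).

arm-E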